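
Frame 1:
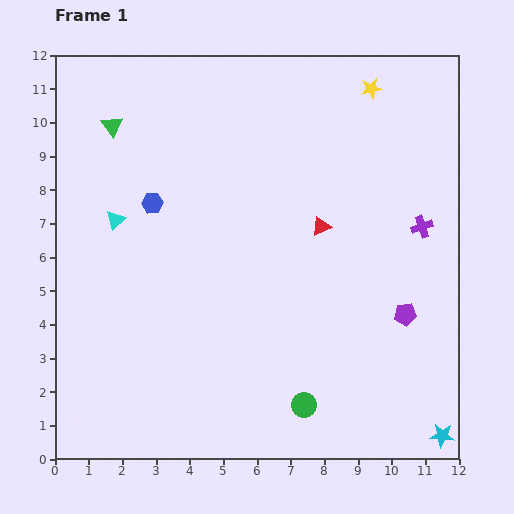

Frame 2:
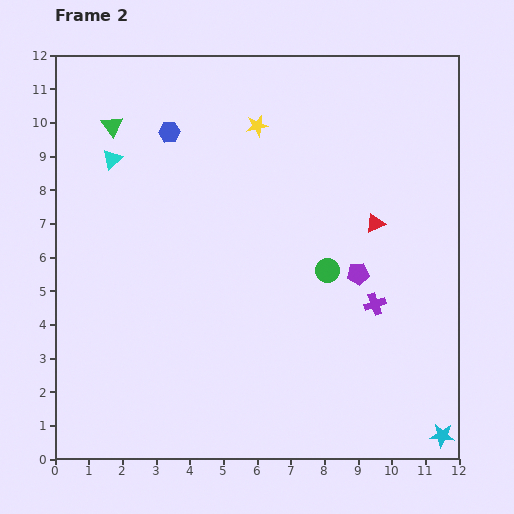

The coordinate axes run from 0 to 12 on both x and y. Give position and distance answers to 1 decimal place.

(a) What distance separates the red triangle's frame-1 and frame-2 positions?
1.6

The red triangle moved from (7.9, 6.9) to (9.5, 7.0), a distance of √(1.6² + 0.1²) ≈ 1.6.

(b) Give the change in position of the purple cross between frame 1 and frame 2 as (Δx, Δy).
(-1.4, -2.3)

The purple cross was at (10.9, 6.9) in frame 1 and (9.5, 4.6) in frame 2.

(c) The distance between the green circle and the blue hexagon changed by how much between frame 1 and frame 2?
-1.3

Distance in frame 1: 7.5. Distance in frame 2: 6.2.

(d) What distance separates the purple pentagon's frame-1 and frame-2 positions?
1.8

The purple pentagon moved from (10.4, 4.3) to (9.0, 5.5), a distance of √(1.4² + 1.2²) ≈ 1.8.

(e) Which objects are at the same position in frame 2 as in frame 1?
the green triangle, the cyan star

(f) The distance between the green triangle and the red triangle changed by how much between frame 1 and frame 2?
+1.4

Distance in frame 1: 6.9. Distance in frame 2: 8.3.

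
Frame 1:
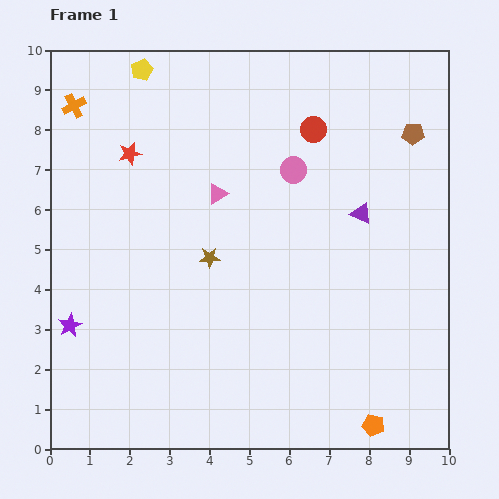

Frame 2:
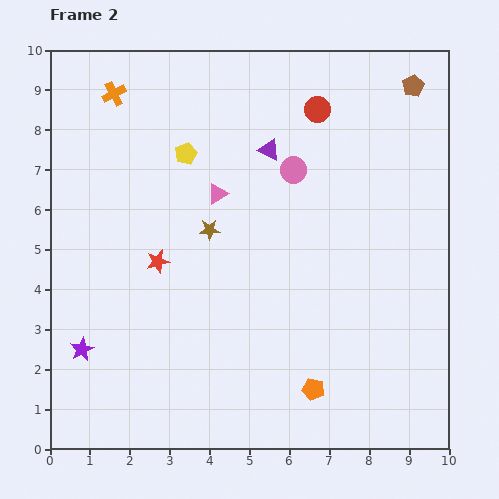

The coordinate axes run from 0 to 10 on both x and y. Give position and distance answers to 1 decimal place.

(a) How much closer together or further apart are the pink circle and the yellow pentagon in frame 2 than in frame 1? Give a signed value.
-1.8

Distance in frame 1: 4.5. Distance in frame 2: 2.7.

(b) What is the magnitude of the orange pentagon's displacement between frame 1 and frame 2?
1.7

The orange pentagon moved from (8.1, 0.6) to (6.6, 1.5), a distance of √(1.5² + 0.9²) ≈ 1.7.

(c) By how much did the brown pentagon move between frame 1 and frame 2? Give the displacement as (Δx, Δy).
(0.0, 1.2)

The brown pentagon was at (9.1, 7.9) in frame 1 and (9.1, 9.1) in frame 2.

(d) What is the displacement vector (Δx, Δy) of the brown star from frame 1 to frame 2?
(0.0, 0.7)

The brown star was at (4.0, 4.8) in frame 1 and (4.0, 5.5) in frame 2.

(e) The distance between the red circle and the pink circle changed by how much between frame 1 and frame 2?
+0.5

Distance in frame 1: 1.1. Distance in frame 2: 1.6.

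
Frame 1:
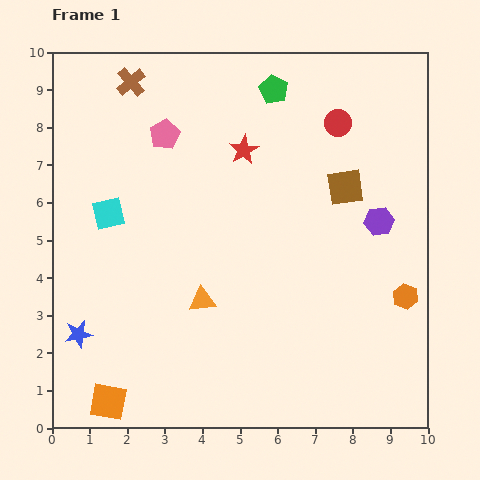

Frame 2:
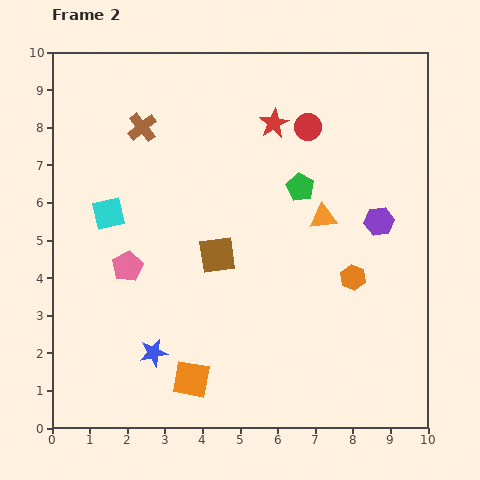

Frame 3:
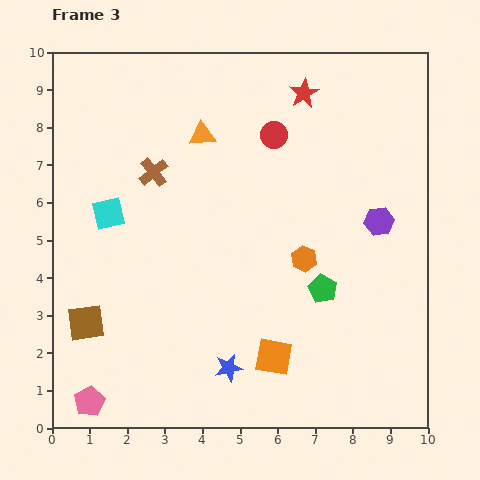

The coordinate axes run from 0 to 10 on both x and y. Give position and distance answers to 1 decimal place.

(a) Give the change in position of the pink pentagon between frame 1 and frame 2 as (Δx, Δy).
(-1.0, -3.5)

The pink pentagon was at (3.0, 7.8) in frame 1 and (2.0, 4.3) in frame 2.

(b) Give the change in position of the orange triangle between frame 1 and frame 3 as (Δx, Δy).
(0.0, 4.4)

The orange triangle was at (4.0, 3.4) in frame 1 and (4.0, 7.8) in frame 3.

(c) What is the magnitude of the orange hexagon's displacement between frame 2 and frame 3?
1.4

The orange hexagon moved from (8.0, 4.0) to (6.7, 4.5), a distance of √(1.3² + 0.5²) ≈ 1.4.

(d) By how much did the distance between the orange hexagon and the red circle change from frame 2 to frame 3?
-0.8

Distance in frame 2: 4.2. Distance in frame 3: 3.4.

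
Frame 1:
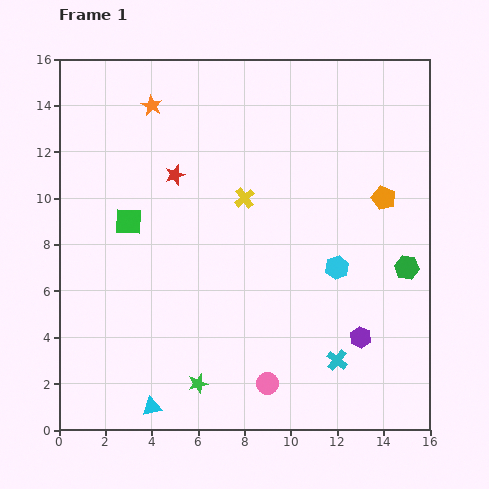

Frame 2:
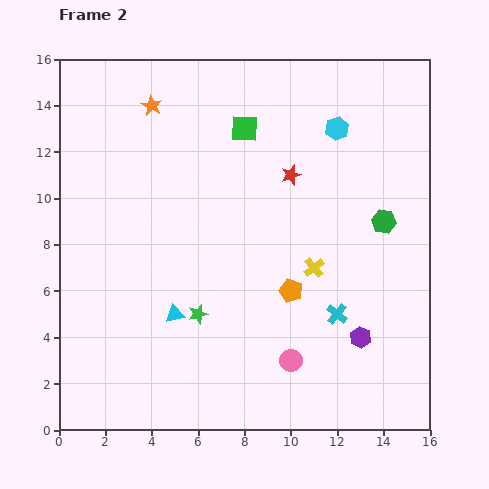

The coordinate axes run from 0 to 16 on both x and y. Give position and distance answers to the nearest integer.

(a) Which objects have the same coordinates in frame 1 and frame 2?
the purple hexagon, the orange star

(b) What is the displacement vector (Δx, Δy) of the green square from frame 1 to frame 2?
(5, 4)

The green square was at (3, 9) in frame 1 and (8, 13) in frame 2.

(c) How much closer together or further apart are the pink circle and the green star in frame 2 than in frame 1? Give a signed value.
+1

Distance in frame 1: 3. Distance in frame 2: 4.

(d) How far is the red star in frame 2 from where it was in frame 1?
5

The red star moved from (5, 11) to (10, 11), a distance of √(5² + 0²) ≈ 5.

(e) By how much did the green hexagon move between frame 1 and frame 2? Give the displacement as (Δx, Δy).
(-1, 2)

The green hexagon was at (15, 7) in frame 1 and (14, 9) in frame 2.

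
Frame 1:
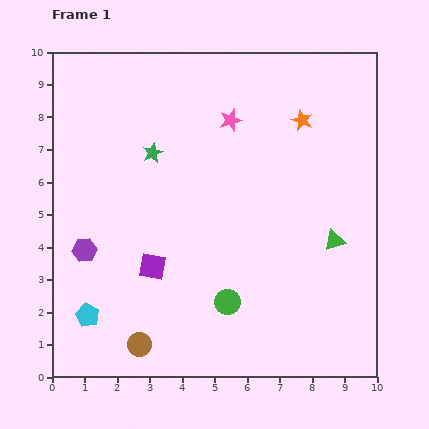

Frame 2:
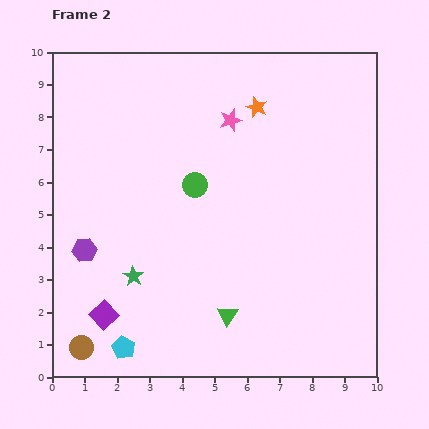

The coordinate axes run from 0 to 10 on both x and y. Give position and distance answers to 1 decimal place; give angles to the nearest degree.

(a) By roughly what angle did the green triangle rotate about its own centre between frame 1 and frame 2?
37° counter-clockwise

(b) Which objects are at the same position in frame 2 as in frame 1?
the purple hexagon, the pink star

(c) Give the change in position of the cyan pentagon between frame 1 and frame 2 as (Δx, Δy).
(1.1, -1.0)

The cyan pentagon was at (1.1, 1.9) in frame 1 and (2.2, 0.9) in frame 2.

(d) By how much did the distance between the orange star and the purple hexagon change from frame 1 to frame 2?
-0.9

Distance in frame 1: 7.8. Distance in frame 2: 6.9.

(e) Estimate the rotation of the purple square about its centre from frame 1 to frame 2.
37° clockwise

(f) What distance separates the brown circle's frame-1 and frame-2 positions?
1.8

The brown circle moved from (2.7, 1.0) to (0.9, 0.9), a distance of √(1.8² + 0.1²) ≈ 1.8.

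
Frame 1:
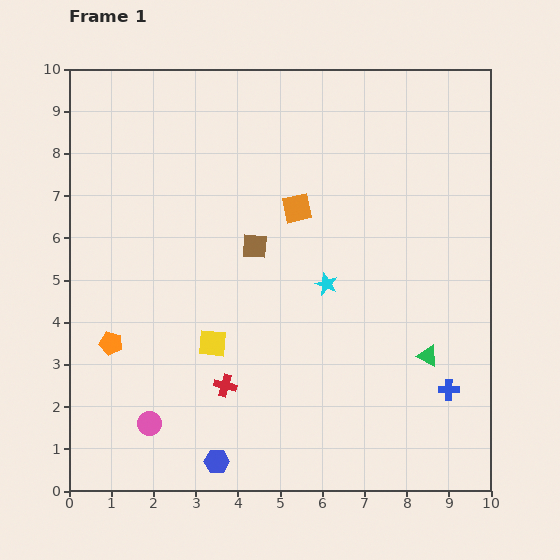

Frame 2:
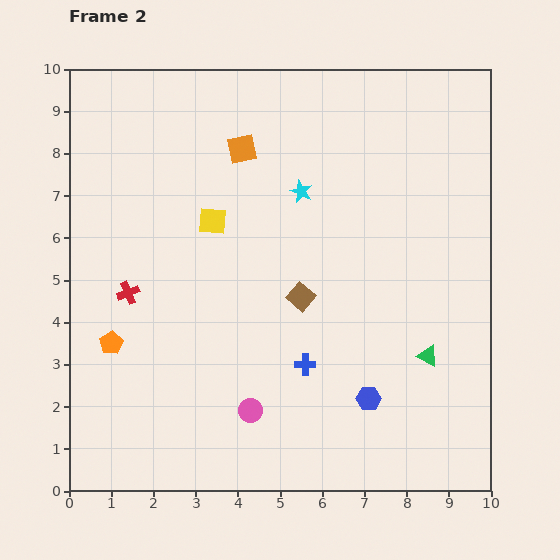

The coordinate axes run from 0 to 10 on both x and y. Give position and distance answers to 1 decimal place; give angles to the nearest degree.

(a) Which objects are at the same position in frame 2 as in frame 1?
the green triangle, the orange pentagon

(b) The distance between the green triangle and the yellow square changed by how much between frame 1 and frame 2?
+0.9

Distance in frame 1: 5.1. Distance in frame 2: 6.0.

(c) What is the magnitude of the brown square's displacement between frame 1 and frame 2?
1.6

The brown square moved from (4.4, 5.8) to (5.5, 4.6), a distance of √(1.1² + 1.2²) ≈ 1.6.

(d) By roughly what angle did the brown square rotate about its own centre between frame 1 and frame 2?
37° clockwise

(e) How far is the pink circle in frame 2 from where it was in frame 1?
2.4

The pink circle moved from (1.9, 1.6) to (4.3, 1.9), a distance of √(2.4² + 0.3²) ≈ 2.4.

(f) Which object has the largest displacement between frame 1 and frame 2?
the blue hexagon

(moved 3.9; next 3.5)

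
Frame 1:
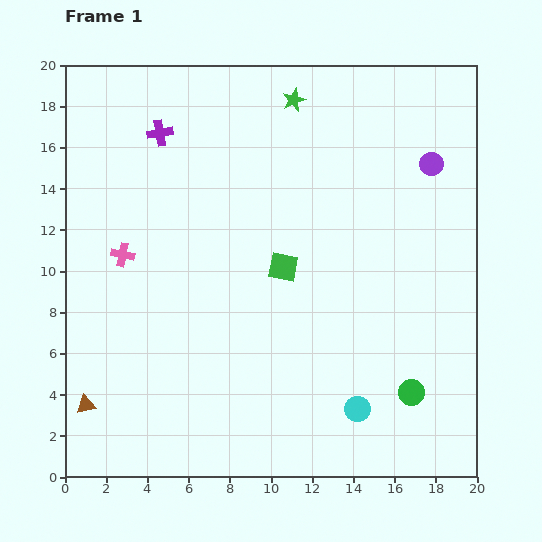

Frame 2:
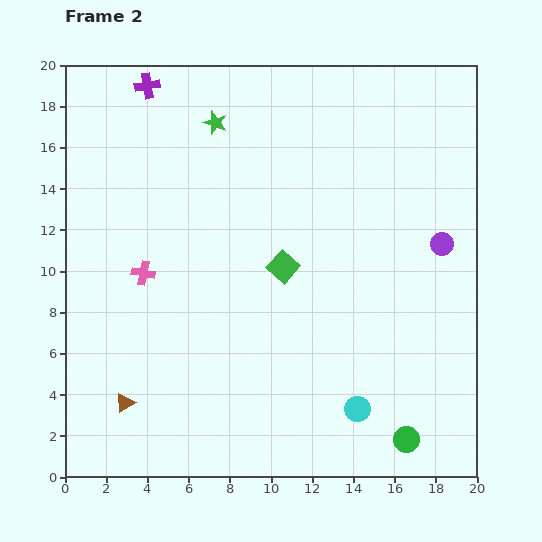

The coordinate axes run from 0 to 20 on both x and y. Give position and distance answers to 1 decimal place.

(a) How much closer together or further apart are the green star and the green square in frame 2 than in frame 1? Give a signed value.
-0.4

Distance in frame 1: 8.1. Distance in frame 2: 7.7.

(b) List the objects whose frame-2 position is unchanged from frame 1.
the cyan circle, the green square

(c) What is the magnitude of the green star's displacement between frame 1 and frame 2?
4.0

The green star moved from (11.1, 18.3) to (7.3, 17.2), a distance of √(3.8² + 1.1²) ≈ 4.0.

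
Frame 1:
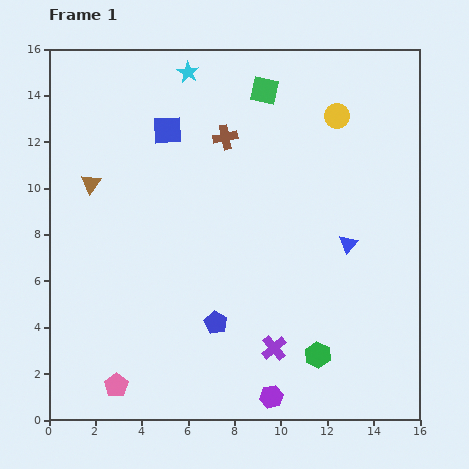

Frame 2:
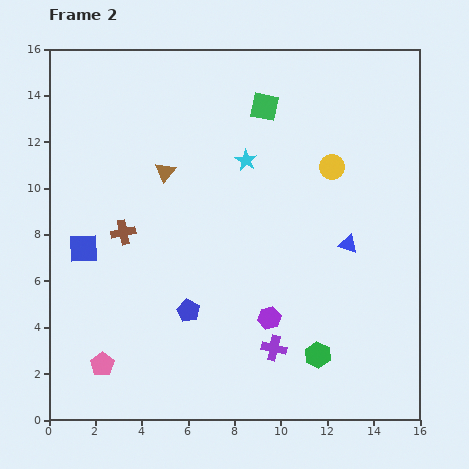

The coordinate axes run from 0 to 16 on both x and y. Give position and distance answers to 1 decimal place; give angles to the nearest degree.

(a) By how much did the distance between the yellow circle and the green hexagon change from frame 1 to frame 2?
-2.2

Distance in frame 1: 10.3. Distance in frame 2: 8.1.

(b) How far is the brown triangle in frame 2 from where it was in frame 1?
3.2

The brown triangle moved from (1.8, 10.2) to (5.0, 10.7), a distance of √(3.2² + 0.5²) ≈ 3.2.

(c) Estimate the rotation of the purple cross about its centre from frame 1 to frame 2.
37° counter-clockwise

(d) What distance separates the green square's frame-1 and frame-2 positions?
0.7

The green square moved from (9.3, 14.2) to (9.3, 13.5), a distance of √(0.0² + 0.7²) ≈ 0.7.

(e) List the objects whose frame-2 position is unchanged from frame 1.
the purple cross, the green hexagon, the blue triangle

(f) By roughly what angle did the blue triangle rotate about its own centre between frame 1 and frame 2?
53° counter-clockwise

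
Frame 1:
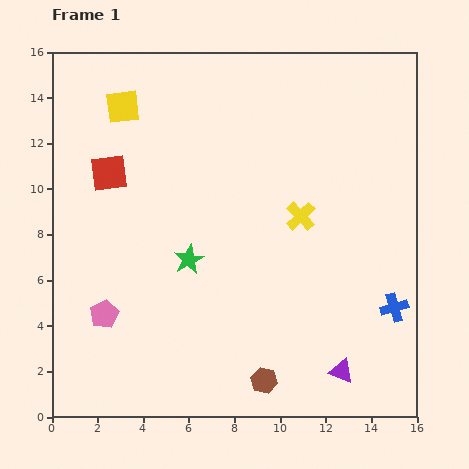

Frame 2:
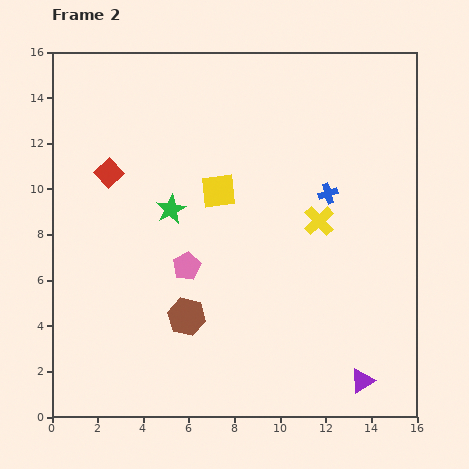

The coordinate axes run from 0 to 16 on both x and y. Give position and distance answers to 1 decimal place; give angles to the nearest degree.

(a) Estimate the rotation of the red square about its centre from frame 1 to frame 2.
37° counter-clockwise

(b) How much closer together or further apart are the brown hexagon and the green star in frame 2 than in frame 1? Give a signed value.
-1.4

Distance in frame 1: 6.2. Distance in frame 2: 4.8.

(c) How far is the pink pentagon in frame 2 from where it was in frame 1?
4.2

The pink pentagon moved from (2.3, 4.5) to (5.9, 6.6), a distance of √(3.6² + 2.1²) ≈ 4.2.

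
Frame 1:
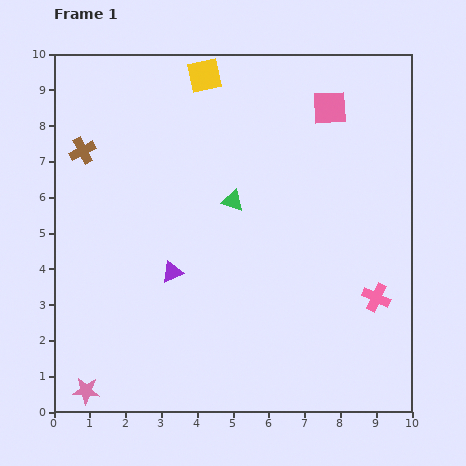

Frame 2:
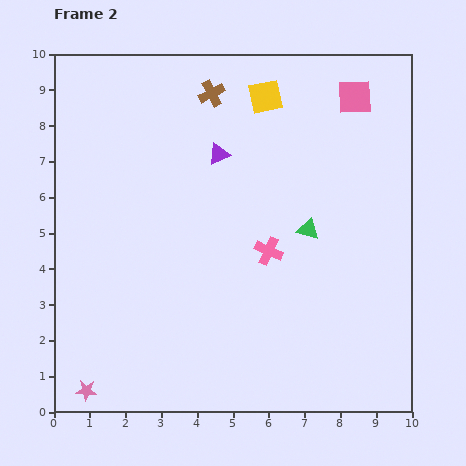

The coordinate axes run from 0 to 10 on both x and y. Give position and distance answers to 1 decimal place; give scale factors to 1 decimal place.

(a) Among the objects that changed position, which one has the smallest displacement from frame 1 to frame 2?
the pink square

(moved 0.8)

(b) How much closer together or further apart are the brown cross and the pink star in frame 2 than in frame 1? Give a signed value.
+2.3

Distance in frame 1: 6.7. Distance in frame 2: 9.0.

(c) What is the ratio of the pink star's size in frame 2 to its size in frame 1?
0.8×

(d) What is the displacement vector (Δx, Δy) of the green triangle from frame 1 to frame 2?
(2.1, -0.8)

The green triangle was at (5.0, 5.9) in frame 1 and (7.1, 5.1) in frame 2.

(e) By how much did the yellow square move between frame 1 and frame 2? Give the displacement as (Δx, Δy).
(1.7, -0.6)

The yellow square was at (4.2, 9.4) in frame 1 and (5.9, 8.8) in frame 2.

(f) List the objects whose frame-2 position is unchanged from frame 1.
the pink star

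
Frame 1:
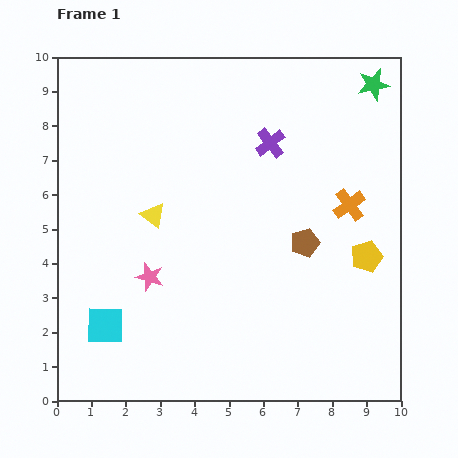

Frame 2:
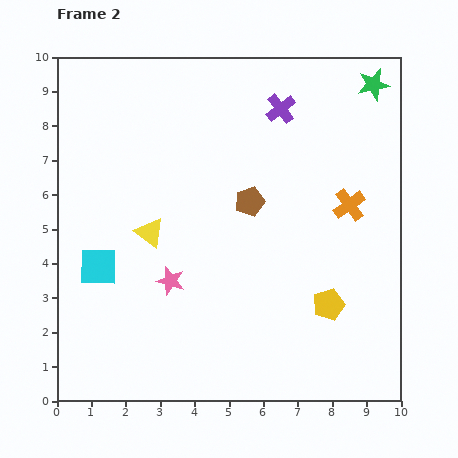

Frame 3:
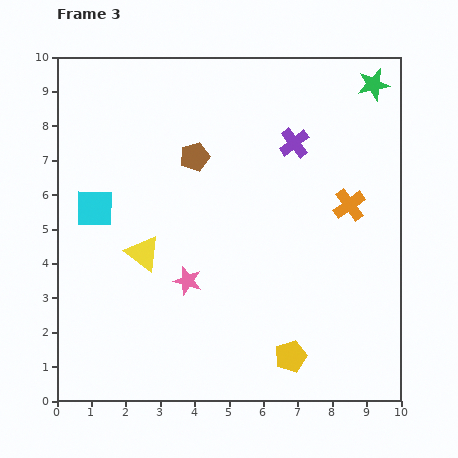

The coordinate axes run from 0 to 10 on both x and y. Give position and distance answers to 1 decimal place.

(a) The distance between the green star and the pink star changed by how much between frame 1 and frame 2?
-0.4

Distance in frame 1: 8.6. Distance in frame 2: 8.2.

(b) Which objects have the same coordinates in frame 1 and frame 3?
the orange cross, the green star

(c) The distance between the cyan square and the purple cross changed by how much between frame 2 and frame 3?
-0.9

Distance in frame 2: 7.0. Distance in frame 3: 6.1.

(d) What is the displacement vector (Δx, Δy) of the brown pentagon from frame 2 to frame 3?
(-1.6, 1.3)

The brown pentagon was at (5.6, 5.8) in frame 2 and (4.0, 7.1) in frame 3.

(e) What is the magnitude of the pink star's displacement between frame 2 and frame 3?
0.5

The pink star moved from (3.3, 3.5) to (3.8, 3.5), a distance of √(0.5² + 0.0²) ≈ 0.5.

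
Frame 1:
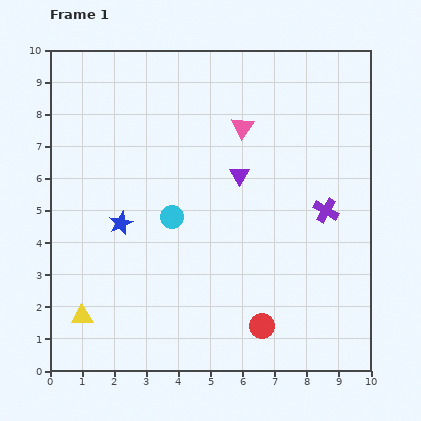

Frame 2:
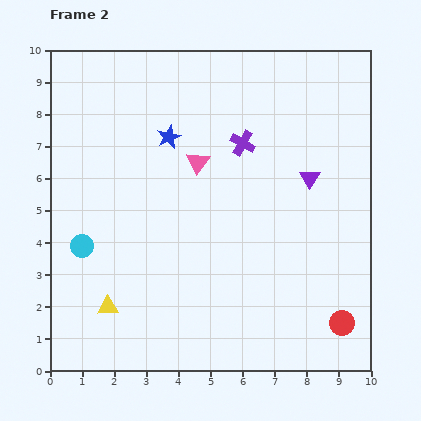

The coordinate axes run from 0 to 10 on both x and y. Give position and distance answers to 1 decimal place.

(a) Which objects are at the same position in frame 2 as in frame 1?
none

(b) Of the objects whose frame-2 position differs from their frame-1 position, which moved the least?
the yellow triangle

(moved 0.9)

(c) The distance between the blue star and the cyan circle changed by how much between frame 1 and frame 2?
+2.7

Distance in frame 1: 1.6. Distance in frame 2: 4.3.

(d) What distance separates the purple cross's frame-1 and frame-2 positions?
3.3

The purple cross moved from (8.6, 5.0) to (6.0, 7.1), a distance of √(2.6² + 2.1²) ≈ 3.3.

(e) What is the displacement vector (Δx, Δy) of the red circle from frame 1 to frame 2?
(2.5, 0.1)

The red circle was at (6.6, 1.4) in frame 1 and (9.1, 1.5) in frame 2.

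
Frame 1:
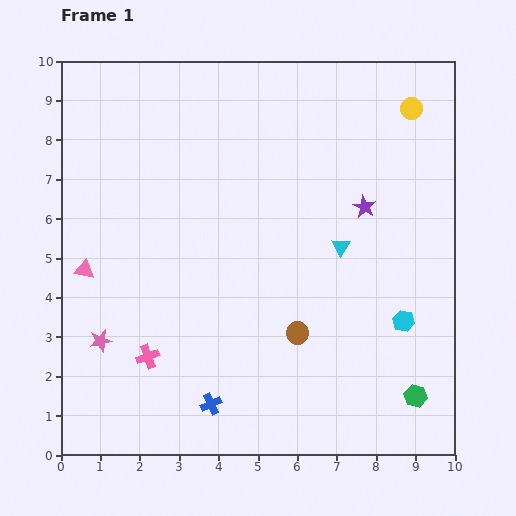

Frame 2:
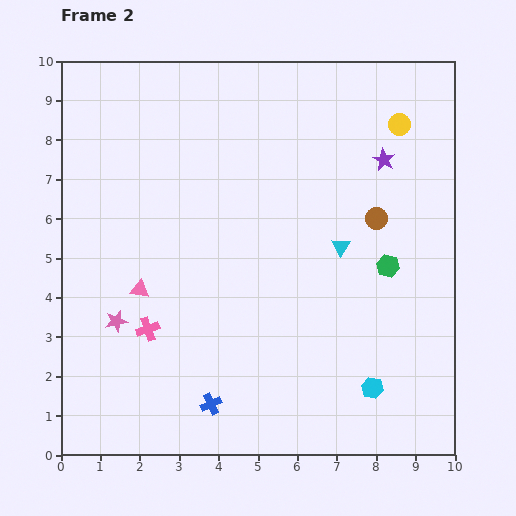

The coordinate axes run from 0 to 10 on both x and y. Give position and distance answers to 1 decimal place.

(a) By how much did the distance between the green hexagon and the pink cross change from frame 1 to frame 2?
-0.6

Distance in frame 1: 6.9. Distance in frame 2: 6.3.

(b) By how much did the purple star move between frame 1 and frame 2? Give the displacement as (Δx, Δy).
(0.5, 1.2)

The purple star was at (7.7, 6.3) in frame 1 and (8.2, 7.5) in frame 2.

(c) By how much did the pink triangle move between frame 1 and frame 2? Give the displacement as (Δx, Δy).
(1.4, -0.5)

The pink triangle was at (0.6, 4.7) in frame 1 and (2.0, 4.2) in frame 2.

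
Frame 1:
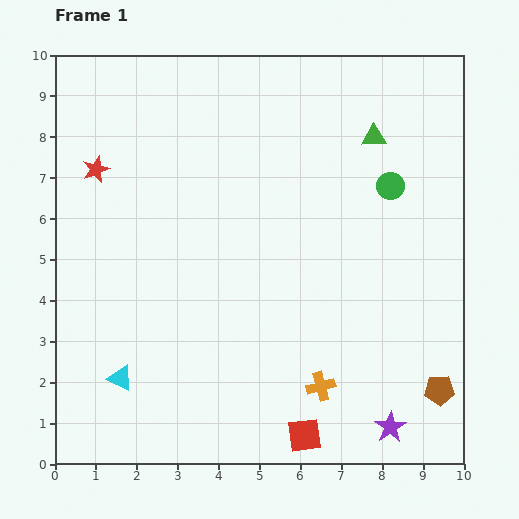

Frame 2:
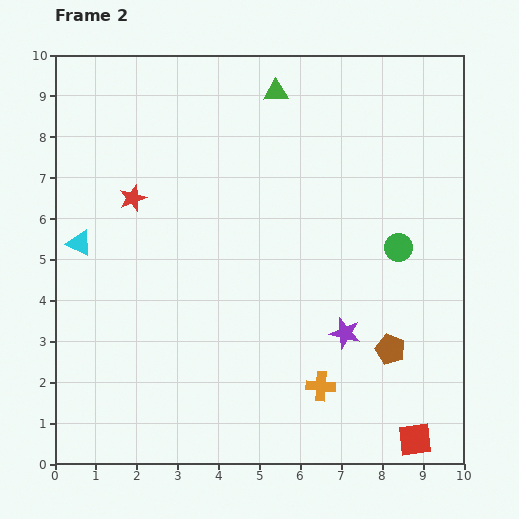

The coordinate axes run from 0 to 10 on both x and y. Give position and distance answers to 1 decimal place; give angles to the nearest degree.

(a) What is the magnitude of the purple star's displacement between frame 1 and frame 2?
2.5

The purple star moved from (8.2, 0.9) to (7.1, 3.2), a distance of √(1.1² + 2.3²) ≈ 2.5.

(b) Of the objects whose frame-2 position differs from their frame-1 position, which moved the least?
the red star

(moved 1.1)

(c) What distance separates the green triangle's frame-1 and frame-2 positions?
2.6

The green triangle moved from (7.8, 8.0) to (5.4, 9.1), a distance of √(2.4² + 1.1²) ≈ 2.6.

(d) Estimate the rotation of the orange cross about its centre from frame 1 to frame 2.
19° clockwise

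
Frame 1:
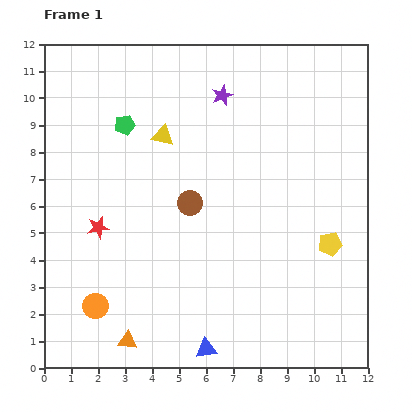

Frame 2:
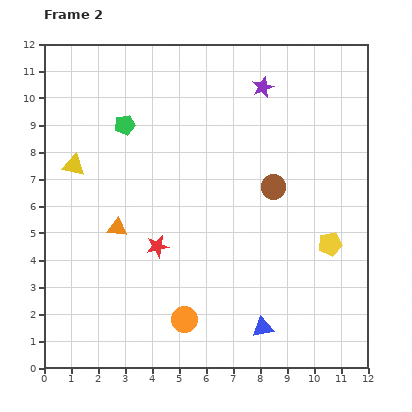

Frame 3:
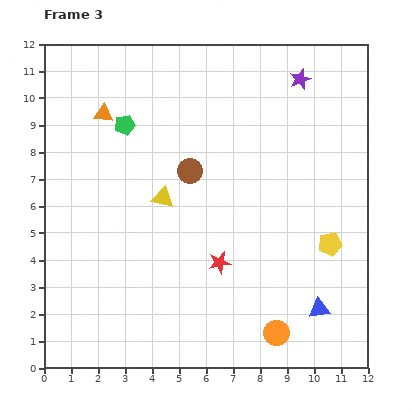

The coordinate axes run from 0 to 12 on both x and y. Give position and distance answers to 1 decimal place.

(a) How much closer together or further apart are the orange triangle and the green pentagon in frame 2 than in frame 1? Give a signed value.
-4.2

Distance in frame 1: 8.0. Distance in frame 2: 3.8.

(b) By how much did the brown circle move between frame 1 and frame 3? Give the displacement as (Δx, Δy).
(0.0, 1.2)

The brown circle was at (5.4, 6.1) in frame 1 and (5.4, 7.3) in frame 3.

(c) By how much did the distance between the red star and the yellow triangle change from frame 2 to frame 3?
-1.1

Distance in frame 2: 4.3. Distance in frame 3: 3.2.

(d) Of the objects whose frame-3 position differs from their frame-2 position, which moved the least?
the purple star

(moved 1.4)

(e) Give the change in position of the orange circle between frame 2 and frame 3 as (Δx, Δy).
(3.4, -0.5)

The orange circle was at (5.2, 1.8) in frame 2 and (8.6, 1.3) in frame 3.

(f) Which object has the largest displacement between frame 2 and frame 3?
the orange triangle

(moved 4.2; next 3.5)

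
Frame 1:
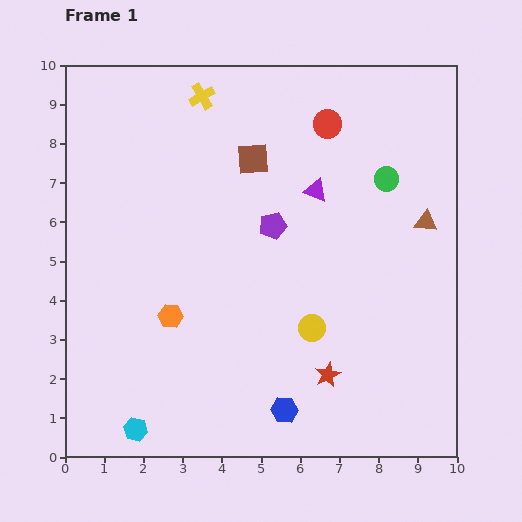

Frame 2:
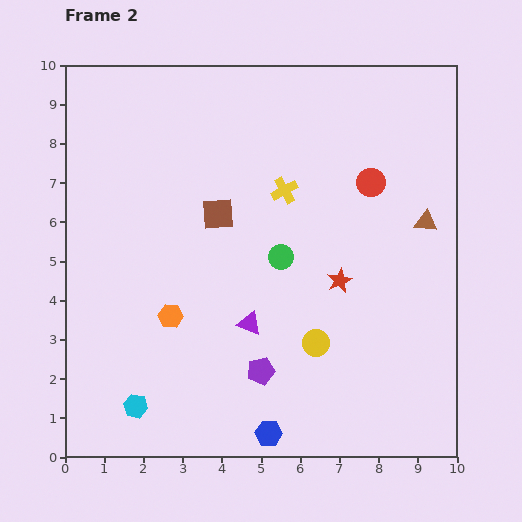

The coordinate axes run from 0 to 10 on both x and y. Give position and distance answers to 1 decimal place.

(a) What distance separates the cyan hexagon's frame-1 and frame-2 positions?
0.6

The cyan hexagon moved from (1.8, 0.7) to (1.8, 1.3), a distance of √(0.0² + 0.6²) ≈ 0.6.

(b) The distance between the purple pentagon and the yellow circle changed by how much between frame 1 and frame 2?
-1.2

Distance in frame 1: 2.8. Distance in frame 2: 1.6.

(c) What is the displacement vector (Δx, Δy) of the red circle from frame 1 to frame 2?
(1.1, -1.5)

The red circle was at (6.7, 8.5) in frame 1 and (7.8, 7.0) in frame 2.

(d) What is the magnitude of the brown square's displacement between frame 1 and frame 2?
1.7

The brown square moved from (4.8, 7.6) to (3.9, 6.2), a distance of √(0.9² + 1.4²) ≈ 1.7.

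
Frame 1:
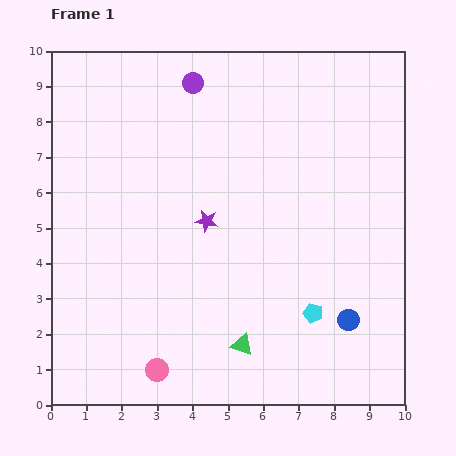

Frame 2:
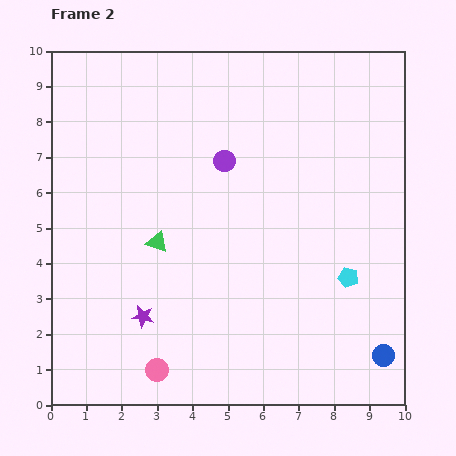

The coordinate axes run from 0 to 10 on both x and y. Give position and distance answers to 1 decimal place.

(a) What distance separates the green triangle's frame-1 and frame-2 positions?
3.8

The green triangle moved from (5.4, 1.7) to (3.0, 4.6), a distance of √(2.4² + 2.9²) ≈ 3.8.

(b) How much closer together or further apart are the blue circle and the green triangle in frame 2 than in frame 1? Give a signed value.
+4.1

Distance in frame 1: 3.1. Distance in frame 2: 7.2.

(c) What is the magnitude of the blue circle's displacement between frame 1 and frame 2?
1.4

The blue circle moved from (8.4, 2.4) to (9.4, 1.4), a distance of √(1.0² + 1.0²) ≈ 1.4.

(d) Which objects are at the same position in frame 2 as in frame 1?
the pink circle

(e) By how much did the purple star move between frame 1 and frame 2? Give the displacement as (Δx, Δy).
(-1.8, -2.7)

The purple star was at (4.4, 5.2) in frame 1 and (2.6, 2.5) in frame 2.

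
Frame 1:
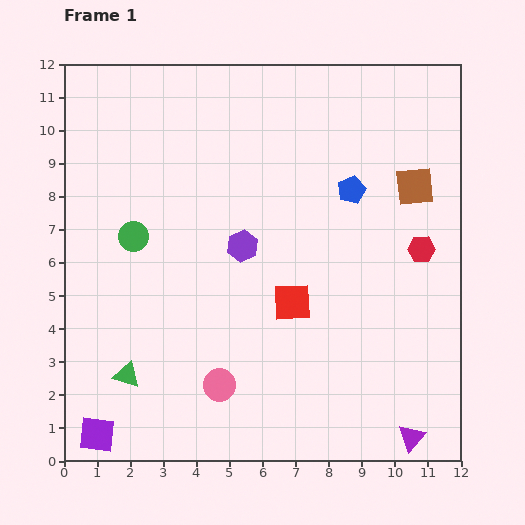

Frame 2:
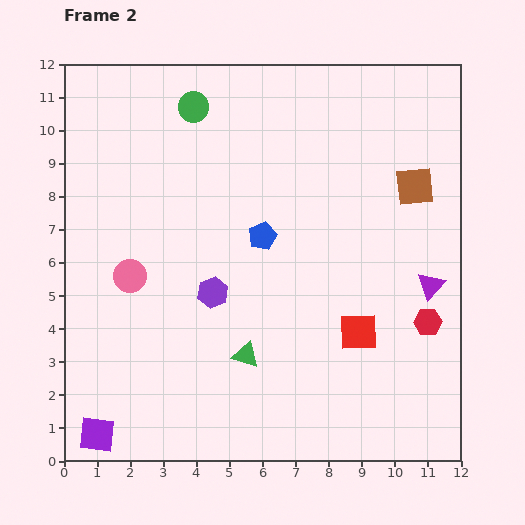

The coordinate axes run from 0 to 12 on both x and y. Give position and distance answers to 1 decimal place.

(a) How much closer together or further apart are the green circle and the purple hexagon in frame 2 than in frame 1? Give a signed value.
+2.3

Distance in frame 1: 3.3. Distance in frame 2: 5.6.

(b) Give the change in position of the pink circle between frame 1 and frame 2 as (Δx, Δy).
(-2.7, 3.3)

The pink circle was at (4.7, 2.3) in frame 1 and (2.0, 5.6) in frame 2.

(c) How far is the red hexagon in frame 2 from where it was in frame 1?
2.2

The red hexagon moved from (10.8, 6.4) to (11.0, 4.2), a distance of √(0.2² + 2.2²) ≈ 2.2.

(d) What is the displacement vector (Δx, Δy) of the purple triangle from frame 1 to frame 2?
(0.6, 4.6)

The purple triangle was at (10.5, 0.7) in frame 1 and (11.1, 5.3) in frame 2.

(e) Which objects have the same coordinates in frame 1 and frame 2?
the brown square, the purple square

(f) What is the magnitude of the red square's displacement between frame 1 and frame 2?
2.2

The red square moved from (6.9, 4.8) to (8.9, 3.9), a distance of √(2.0² + 0.9²) ≈ 2.2.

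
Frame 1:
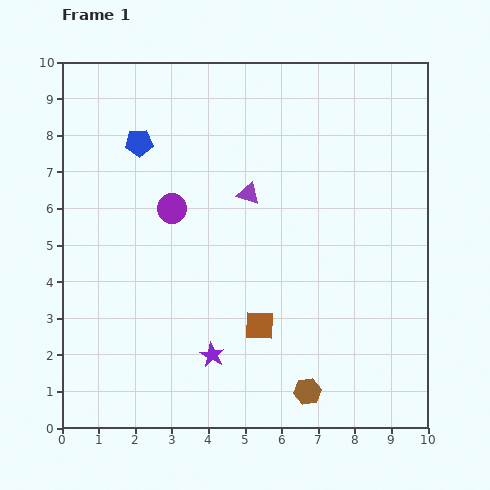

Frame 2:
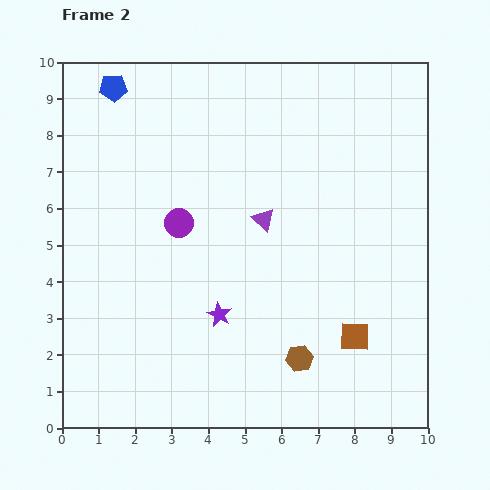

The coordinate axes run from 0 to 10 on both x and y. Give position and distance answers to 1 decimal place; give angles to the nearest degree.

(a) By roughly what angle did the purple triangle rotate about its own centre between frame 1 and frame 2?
24° clockwise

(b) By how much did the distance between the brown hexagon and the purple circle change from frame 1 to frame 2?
-1.2

Distance in frame 1: 6.2. Distance in frame 2: 5.0.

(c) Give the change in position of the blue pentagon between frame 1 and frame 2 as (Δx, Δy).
(-0.7, 1.5)

The blue pentagon was at (2.1, 7.8) in frame 1 and (1.4, 9.3) in frame 2.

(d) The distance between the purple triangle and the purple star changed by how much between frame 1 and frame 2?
-1.6

Distance in frame 1: 4.5. Distance in frame 2: 2.9.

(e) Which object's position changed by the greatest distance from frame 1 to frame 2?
the brown square

(moved 2.6; next 1.7)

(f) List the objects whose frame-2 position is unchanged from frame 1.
none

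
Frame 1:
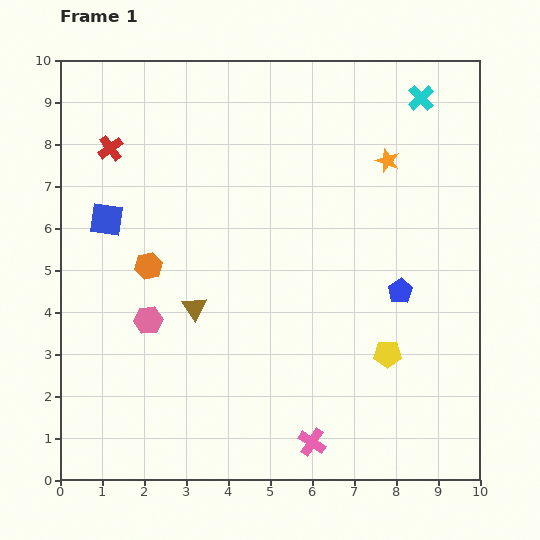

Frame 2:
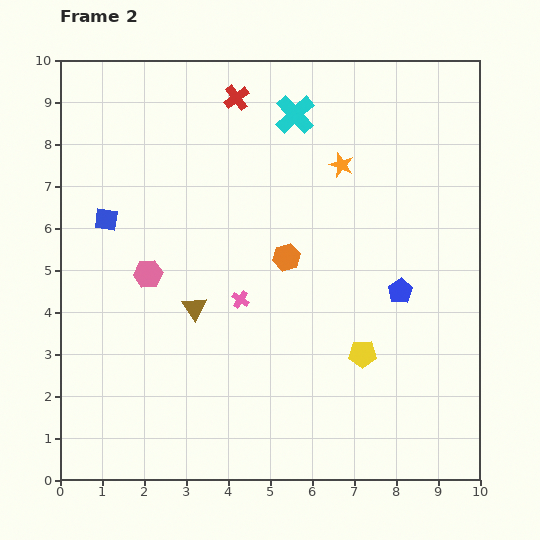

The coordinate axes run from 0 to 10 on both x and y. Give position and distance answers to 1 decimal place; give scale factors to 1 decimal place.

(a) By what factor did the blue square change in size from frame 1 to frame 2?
0.7×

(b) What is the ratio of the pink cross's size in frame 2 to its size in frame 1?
0.6×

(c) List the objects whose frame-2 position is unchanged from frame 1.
the blue pentagon, the brown triangle, the blue square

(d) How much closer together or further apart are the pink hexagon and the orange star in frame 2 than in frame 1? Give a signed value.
-1.6

Distance in frame 1: 6.9. Distance in frame 2: 5.3.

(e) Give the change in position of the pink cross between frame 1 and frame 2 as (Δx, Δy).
(-1.7, 3.4)

The pink cross was at (6.0, 0.9) in frame 1 and (4.3, 4.3) in frame 2.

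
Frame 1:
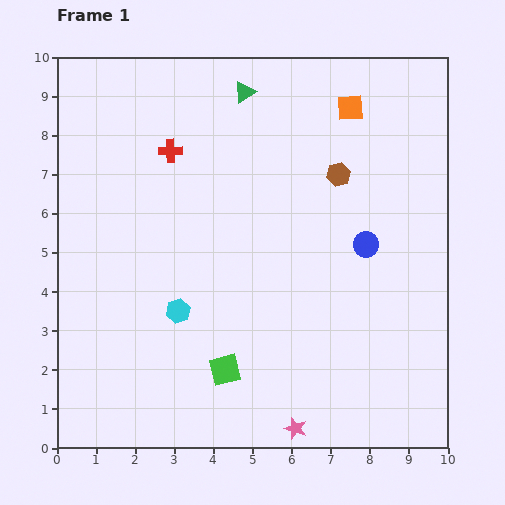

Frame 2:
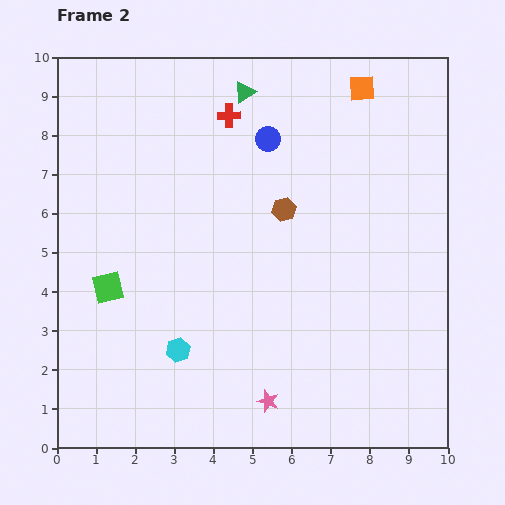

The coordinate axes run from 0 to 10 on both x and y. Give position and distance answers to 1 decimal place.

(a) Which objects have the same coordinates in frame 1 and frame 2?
the green triangle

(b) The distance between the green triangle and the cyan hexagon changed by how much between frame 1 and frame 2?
+0.9

Distance in frame 1: 5.9. Distance in frame 2: 6.8.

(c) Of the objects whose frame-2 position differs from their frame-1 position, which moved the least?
the orange square

(moved 0.6)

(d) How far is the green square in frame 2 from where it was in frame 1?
3.7

The green square moved from (4.3, 2.0) to (1.3, 4.1), a distance of √(3.0² + 2.1²) ≈ 3.7.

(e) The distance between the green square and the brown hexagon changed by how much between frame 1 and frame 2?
-0.9

Distance in frame 1: 5.8. Distance in frame 2: 4.9.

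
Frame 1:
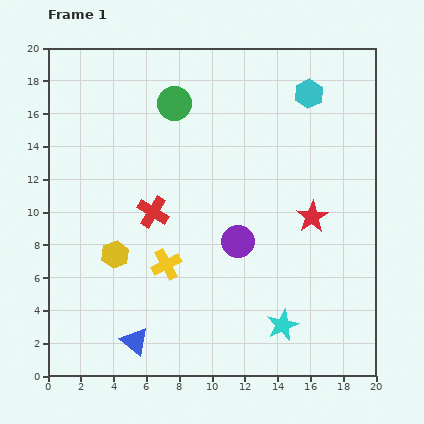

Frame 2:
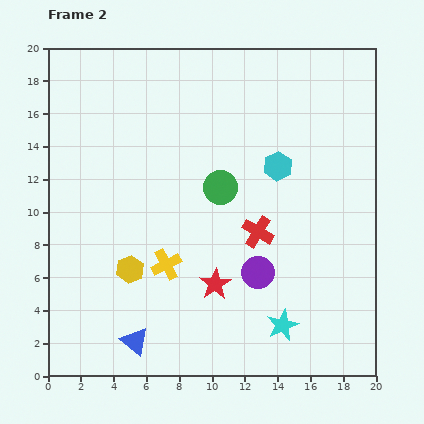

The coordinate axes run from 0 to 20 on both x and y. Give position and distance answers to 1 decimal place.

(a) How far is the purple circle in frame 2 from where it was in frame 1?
2.2

The purple circle moved from (11.6, 8.2) to (12.8, 6.3), a distance of √(1.2² + 1.9²) ≈ 2.2.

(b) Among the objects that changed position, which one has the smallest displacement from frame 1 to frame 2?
the yellow hexagon

(moved 1.3)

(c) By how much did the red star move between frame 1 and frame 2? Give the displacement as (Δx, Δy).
(-5.9, -4.1)

The red star was at (16.1, 9.7) in frame 1 and (10.2, 5.6) in frame 2.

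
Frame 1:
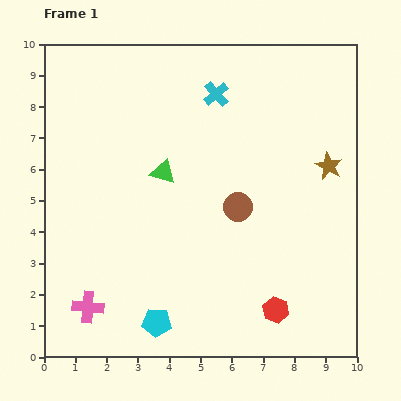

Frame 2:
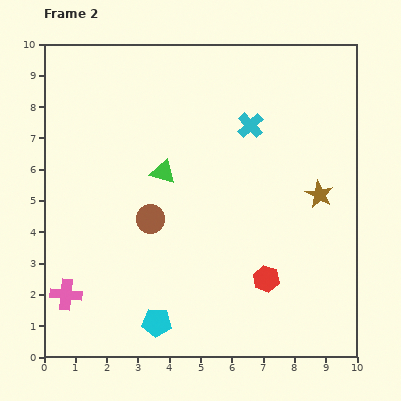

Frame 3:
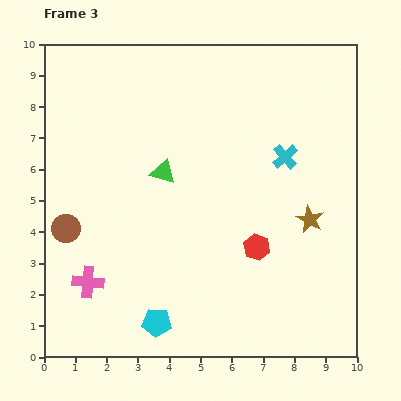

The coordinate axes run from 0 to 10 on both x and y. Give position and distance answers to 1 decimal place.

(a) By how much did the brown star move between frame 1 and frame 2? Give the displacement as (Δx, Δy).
(-0.3, -0.9)

The brown star was at (9.1, 6.1) in frame 1 and (8.8, 5.2) in frame 2.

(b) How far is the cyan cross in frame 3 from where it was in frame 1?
3.0

The cyan cross moved from (5.5, 8.4) to (7.7, 6.4), a distance of √(2.2² + 2.0²) ≈ 3.0.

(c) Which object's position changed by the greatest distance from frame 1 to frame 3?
the brown circle

(moved 5.5; next 3.0)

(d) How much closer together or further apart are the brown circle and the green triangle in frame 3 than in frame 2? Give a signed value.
+2.0

Distance in frame 2: 1.6. Distance in frame 3: 3.6.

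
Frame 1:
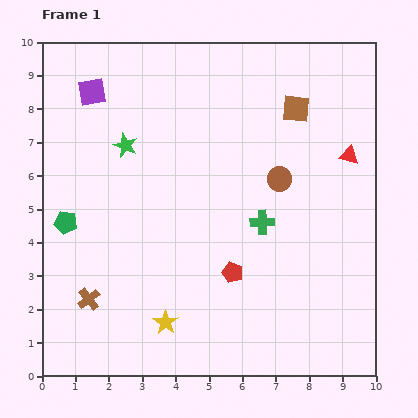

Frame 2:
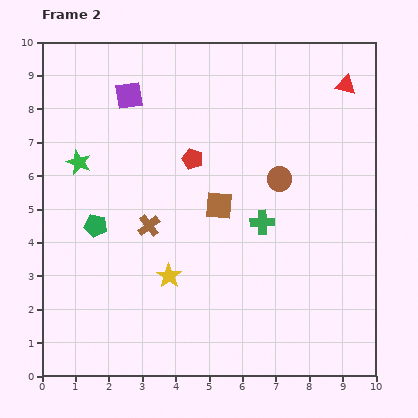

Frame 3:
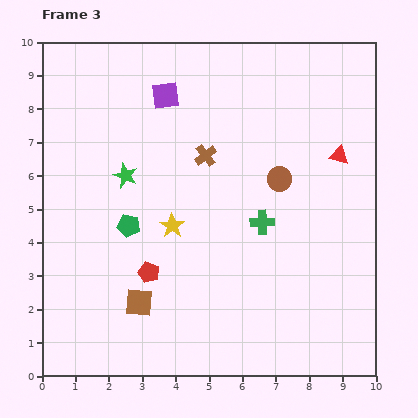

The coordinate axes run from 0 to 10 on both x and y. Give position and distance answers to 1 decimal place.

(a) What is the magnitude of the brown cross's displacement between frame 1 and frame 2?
2.8

The brown cross moved from (1.4, 2.3) to (3.2, 4.5), a distance of √(1.8² + 2.2²) ≈ 2.8.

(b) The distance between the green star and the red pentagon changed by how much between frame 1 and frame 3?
-2.0

Distance in frame 1: 5.0. Distance in frame 3: 3.0.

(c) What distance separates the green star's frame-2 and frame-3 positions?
1.5

The green star moved from (1.1, 6.4) to (2.5, 6.0), a distance of √(1.4² + 0.4²) ≈ 1.5.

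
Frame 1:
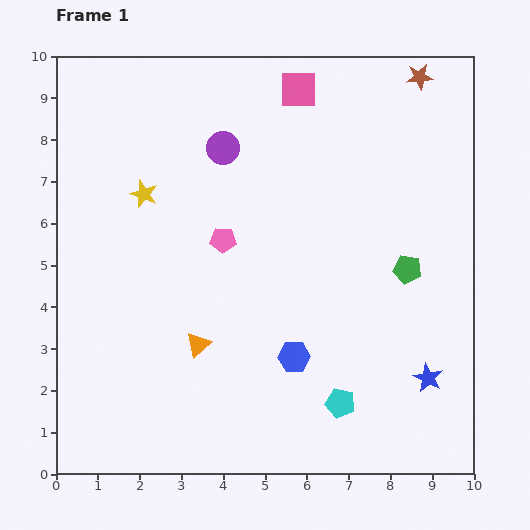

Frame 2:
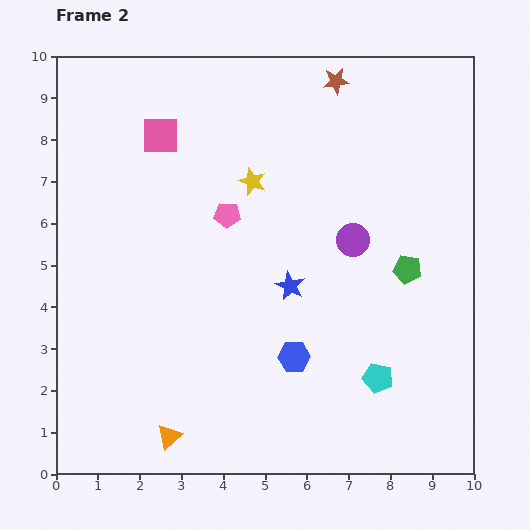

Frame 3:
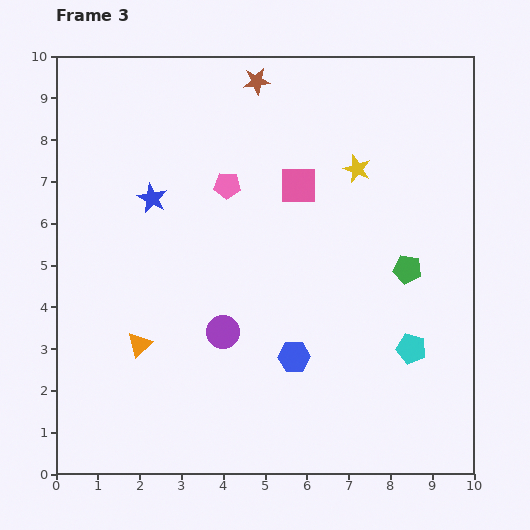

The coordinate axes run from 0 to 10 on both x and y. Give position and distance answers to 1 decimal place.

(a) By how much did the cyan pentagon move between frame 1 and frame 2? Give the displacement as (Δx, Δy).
(0.9, 0.6)

The cyan pentagon was at (6.8, 1.7) in frame 1 and (7.7, 2.3) in frame 2.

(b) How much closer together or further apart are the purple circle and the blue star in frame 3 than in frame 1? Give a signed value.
-3.8

Distance in frame 1: 7.4. Distance in frame 3: 3.6.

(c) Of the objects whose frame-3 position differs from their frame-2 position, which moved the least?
the pink pentagon

(moved 0.7)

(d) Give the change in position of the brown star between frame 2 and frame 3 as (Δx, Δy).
(-1.9, 0.0)

The brown star was at (6.7, 9.4) in frame 2 and (4.8, 9.4) in frame 3.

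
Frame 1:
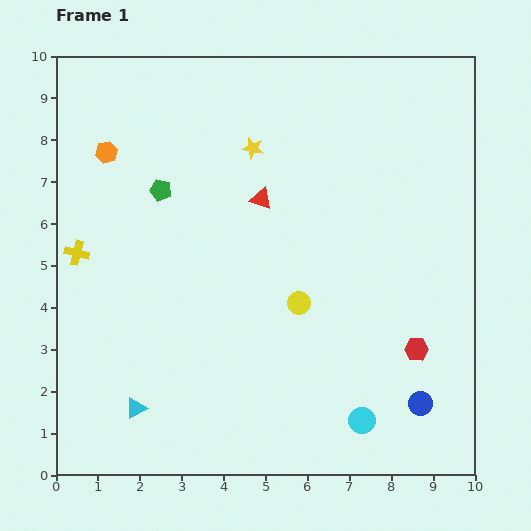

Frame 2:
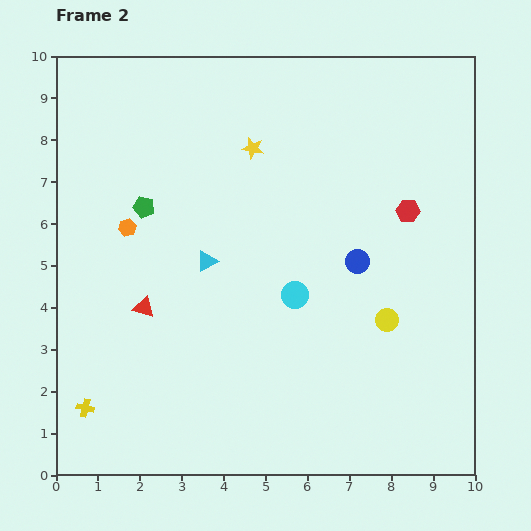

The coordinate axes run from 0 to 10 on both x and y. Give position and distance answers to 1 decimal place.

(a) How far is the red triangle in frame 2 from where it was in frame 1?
3.8

The red triangle moved from (4.9, 6.6) to (2.1, 4.0), a distance of √(2.8² + 2.6²) ≈ 3.8.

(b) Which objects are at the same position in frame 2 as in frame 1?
the yellow star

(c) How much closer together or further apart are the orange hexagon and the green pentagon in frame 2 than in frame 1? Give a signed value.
-1.0

Distance in frame 1: 1.6. Distance in frame 2: 0.6.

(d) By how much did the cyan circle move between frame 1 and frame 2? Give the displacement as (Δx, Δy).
(-1.6, 3.0)

The cyan circle was at (7.3, 1.3) in frame 1 and (5.7, 4.3) in frame 2.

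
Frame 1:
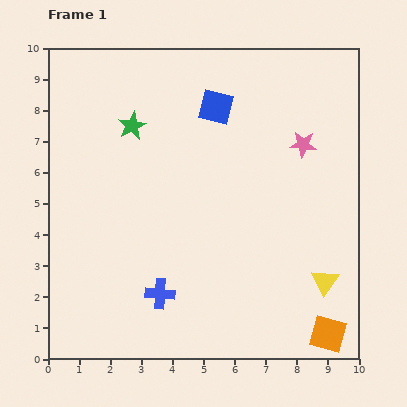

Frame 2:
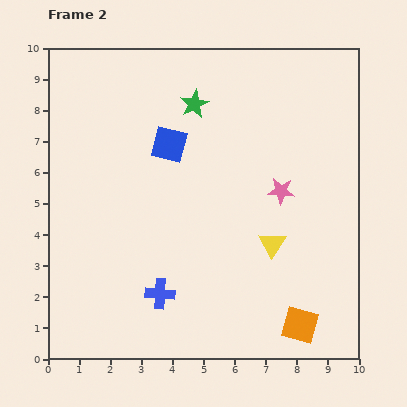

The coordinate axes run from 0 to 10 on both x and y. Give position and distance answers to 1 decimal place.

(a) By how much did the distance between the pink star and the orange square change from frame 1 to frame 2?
-1.9

Distance in frame 1: 6.2. Distance in frame 2: 4.3.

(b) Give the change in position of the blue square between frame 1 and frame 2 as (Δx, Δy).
(-1.5, -1.2)

The blue square was at (5.4, 8.1) in frame 1 and (3.9, 6.9) in frame 2.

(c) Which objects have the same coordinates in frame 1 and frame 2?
the blue cross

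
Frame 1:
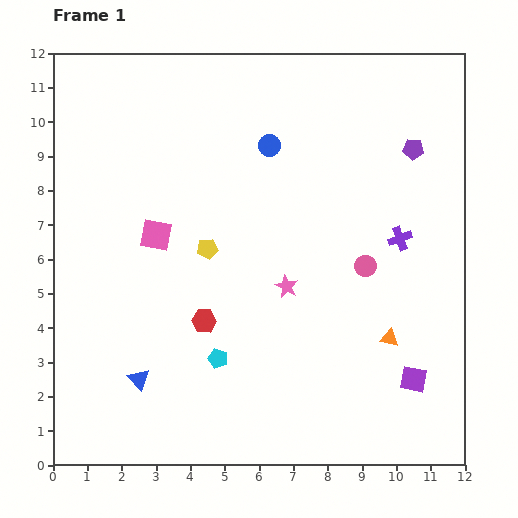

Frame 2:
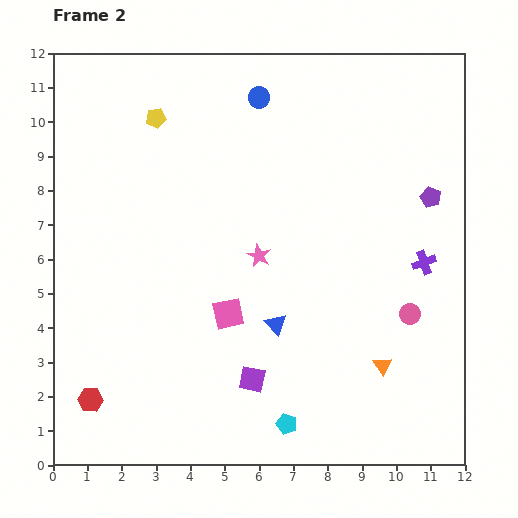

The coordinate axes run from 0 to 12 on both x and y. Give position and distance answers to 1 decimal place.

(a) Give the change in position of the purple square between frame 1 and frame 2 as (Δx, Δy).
(-4.7, 0.0)

The purple square was at (10.5, 2.5) in frame 1 and (5.8, 2.5) in frame 2.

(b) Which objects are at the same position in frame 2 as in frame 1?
none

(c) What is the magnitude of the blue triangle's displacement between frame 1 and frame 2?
4.3

The blue triangle moved from (2.5, 2.5) to (6.5, 4.1), a distance of √(4.0² + 1.6²) ≈ 4.3.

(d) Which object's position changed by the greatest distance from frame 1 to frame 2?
the purple square

(moved 4.7; next 4.3)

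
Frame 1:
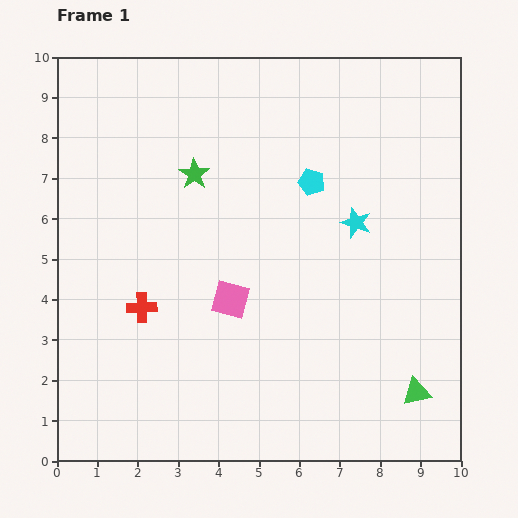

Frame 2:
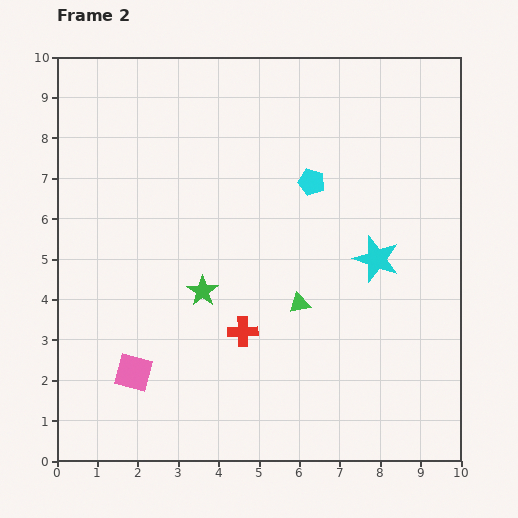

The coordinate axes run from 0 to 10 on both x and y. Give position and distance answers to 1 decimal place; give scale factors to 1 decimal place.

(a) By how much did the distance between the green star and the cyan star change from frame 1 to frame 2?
+0.2

Distance in frame 1: 4.2. Distance in frame 2: 4.4.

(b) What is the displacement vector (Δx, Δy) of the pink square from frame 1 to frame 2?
(-2.4, -1.8)

The pink square was at (4.3, 4.0) in frame 1 and (1.9, 2.2) in frame 2.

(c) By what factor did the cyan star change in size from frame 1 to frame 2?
1.5×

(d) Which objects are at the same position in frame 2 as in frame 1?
the cyan pentagon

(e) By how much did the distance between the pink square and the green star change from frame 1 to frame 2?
-0.6

Distance in frame 1: 3.2. Distance in frame 2: 2.6.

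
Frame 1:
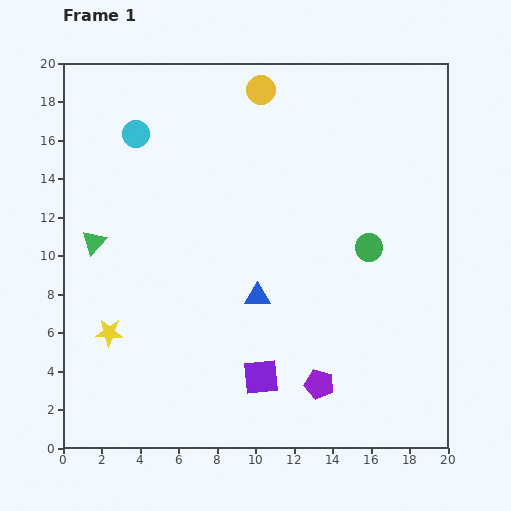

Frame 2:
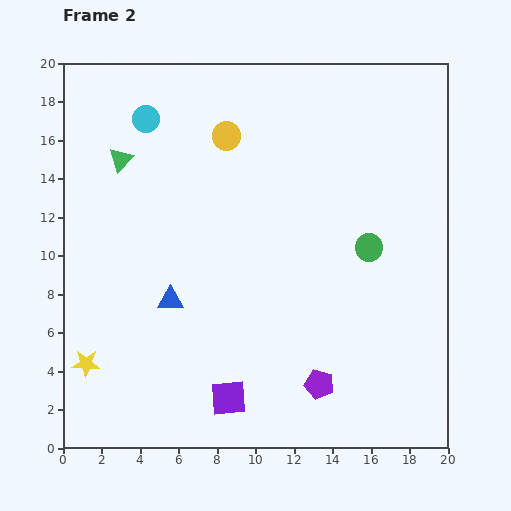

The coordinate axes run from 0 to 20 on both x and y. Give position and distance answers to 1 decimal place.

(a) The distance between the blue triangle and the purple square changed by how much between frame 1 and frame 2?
+1.7

Distance in frame 1: 4.2. Distance in frame 2: 5.9.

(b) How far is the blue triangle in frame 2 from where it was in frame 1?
4.5

The blue triangle moved from (10.1, 7.9) to (5.6, 7.7), a distance of √(4.5² + 0.2²) ≈ 4.5.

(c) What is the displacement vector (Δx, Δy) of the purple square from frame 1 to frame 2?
(-1.7, -1.1)

The purple square was at (10.3, 3.7) in frame 1 and (8.6, 2.6) in frame 2.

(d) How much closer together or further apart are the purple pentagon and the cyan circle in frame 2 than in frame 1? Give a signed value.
+0.4

Distance in frame 1: 16.1. Distance in frame 2: 16.5.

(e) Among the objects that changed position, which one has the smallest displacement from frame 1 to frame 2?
the cyan circle

(moved 0.9)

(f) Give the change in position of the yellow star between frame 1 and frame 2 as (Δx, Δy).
(-1.2, -1.6)

The yellow star was at (2.4, 6.0) in frame 1 and (1.2, 4.4) in frame 2.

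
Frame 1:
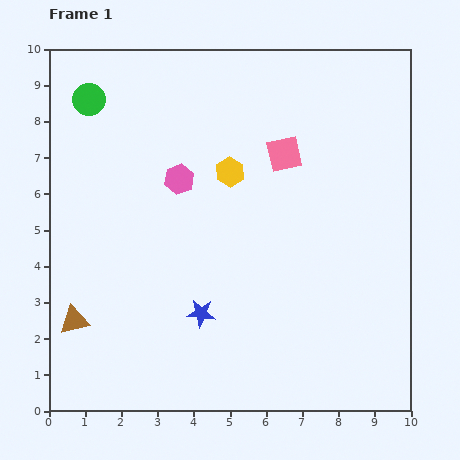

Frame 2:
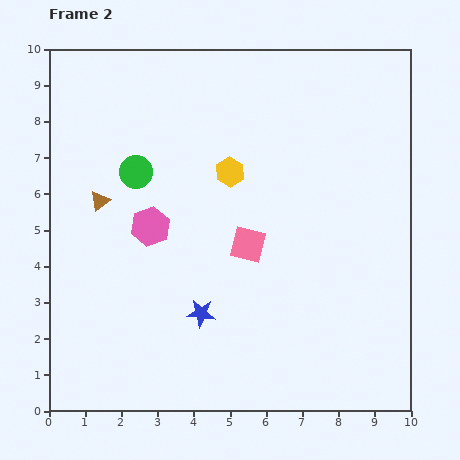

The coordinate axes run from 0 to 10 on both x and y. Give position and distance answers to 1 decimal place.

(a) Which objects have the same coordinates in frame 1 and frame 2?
the yellow hexagon, the blue star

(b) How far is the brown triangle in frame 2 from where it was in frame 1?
3.4

The brown triangle moved from (0.7, 2.5) to (1.4, 5.8), a distance of √(0.7² + 3.3²) ≈ 3.4.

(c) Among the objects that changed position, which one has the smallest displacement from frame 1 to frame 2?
the pink hexagon

(moved 1.5)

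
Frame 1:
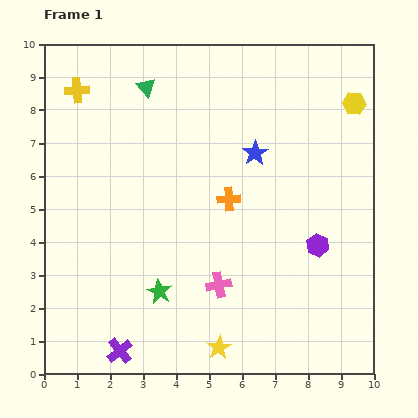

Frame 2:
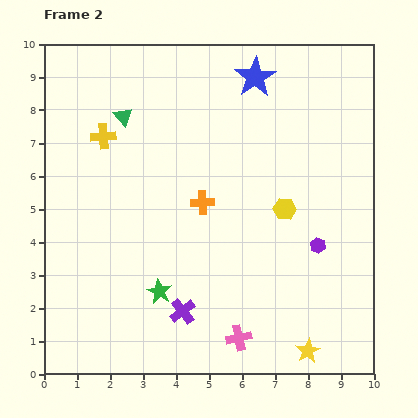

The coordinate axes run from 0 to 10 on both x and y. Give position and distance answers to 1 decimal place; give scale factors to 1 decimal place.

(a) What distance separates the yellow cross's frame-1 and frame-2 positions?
1.6

The yellow cross moved from (1.0, 8.6) to (1.8, 7.2), a distance of √(0.8² + 1.4²) ≈ 1.6.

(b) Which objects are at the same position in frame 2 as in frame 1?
the purple hexagon, the green star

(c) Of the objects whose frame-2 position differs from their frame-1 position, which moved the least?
the orange cross

(moved 0.8)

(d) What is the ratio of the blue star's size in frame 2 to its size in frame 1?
1.6×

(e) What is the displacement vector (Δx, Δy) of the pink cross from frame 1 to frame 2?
(0.6, -1.6)

The pink cross was at (5.3, 2.7) in frame 1 and (5.9, 1.1) in frame 2.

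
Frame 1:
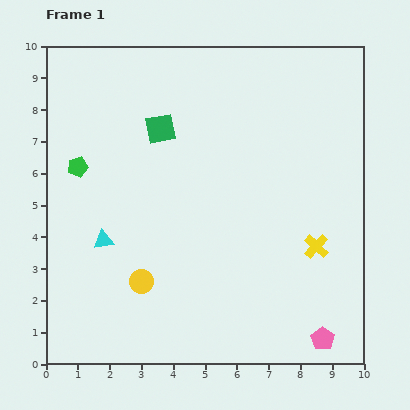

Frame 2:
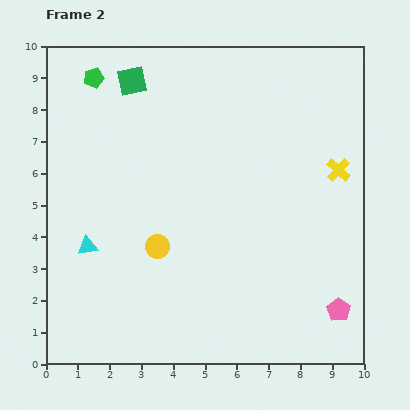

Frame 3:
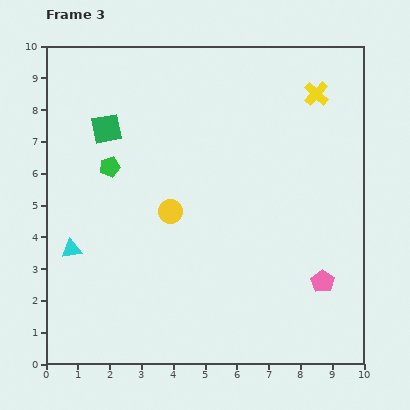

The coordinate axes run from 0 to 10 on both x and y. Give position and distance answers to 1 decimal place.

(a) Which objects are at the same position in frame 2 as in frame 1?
none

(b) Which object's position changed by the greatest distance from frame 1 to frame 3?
the yellow cross

(moved 4.8; next 2.4)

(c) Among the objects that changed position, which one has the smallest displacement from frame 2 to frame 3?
the cyan triangle

(moved 0.5)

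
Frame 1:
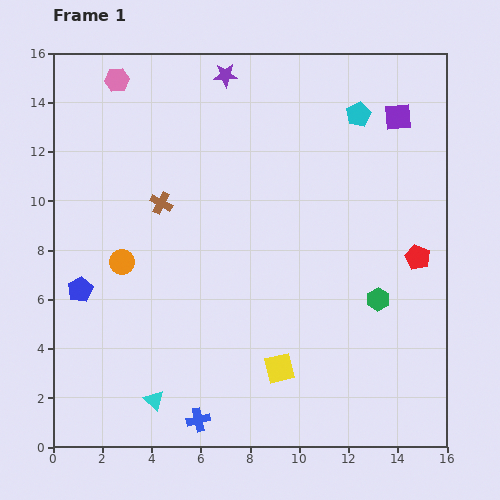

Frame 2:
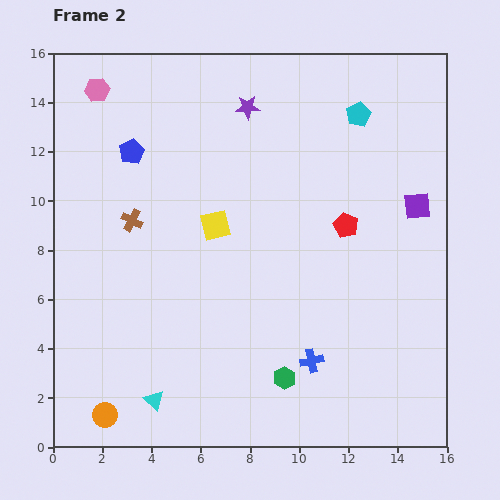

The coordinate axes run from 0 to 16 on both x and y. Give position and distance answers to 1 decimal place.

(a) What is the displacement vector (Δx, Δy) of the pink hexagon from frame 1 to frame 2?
(-0.8, -0.4)

The pink hexagon was at (2.6, 14.9) in frame 1 and (1.8, 14.5) in frame 2.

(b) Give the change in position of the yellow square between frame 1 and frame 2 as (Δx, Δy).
(-2.6, 5.8)

The yellow square was at (9.2, 3.2) in frame 1 and (6.6, 9.0) in frame 2.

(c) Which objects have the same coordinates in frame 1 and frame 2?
the cyan pentagon, the cyan triangle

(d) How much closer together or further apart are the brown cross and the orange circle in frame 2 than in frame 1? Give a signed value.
+5.1

Distance in frame 1: 2.9. Distance in frame 2: 8.0.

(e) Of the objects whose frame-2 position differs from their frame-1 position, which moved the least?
the pink hexagon

(moved 0.9)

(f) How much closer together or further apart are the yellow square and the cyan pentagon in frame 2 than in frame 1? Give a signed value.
-3.5

Distance in frame 1: 10.8. Distance in frame 2: 7.3.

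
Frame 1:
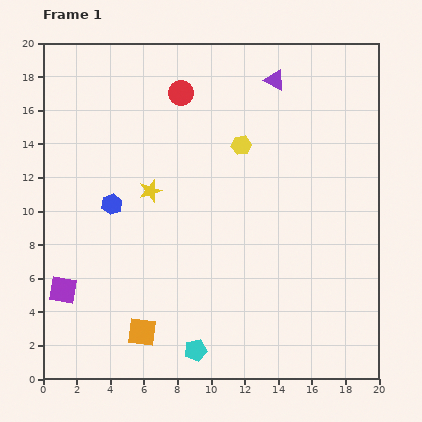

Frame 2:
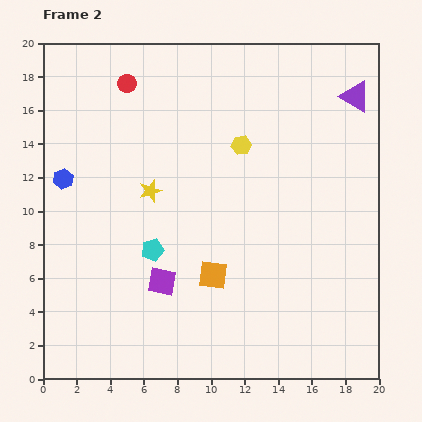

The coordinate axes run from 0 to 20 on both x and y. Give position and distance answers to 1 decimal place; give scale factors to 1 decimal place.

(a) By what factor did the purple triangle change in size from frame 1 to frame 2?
1.5×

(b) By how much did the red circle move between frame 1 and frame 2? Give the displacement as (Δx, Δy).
(-3.2, 0.6)

The red circle was at (8.2, 17.0) in frame 1 and (5.0, 17.6) in frame 2.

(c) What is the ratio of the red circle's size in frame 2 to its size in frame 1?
0.7×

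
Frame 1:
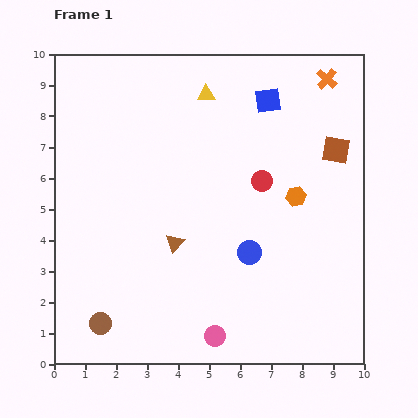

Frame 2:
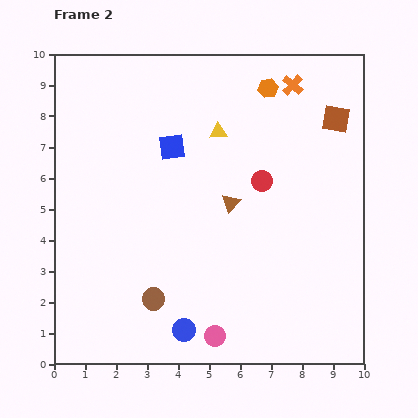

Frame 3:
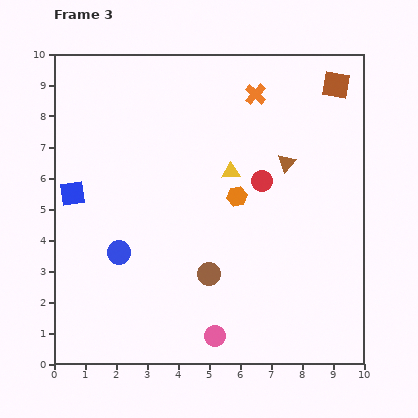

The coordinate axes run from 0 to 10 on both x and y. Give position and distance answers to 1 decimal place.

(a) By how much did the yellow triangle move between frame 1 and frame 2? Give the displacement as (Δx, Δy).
(0.4, -1.2)

The yellow triangle was at (4.9, 8.7) in frame 1 and (5.3, 7.5) in frame 2.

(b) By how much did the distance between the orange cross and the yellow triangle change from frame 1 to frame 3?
-1.3

Distance in frame 1: 3.9. Distance in frame 3: 2.6.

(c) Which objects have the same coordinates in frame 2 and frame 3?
the red circle, the pink circle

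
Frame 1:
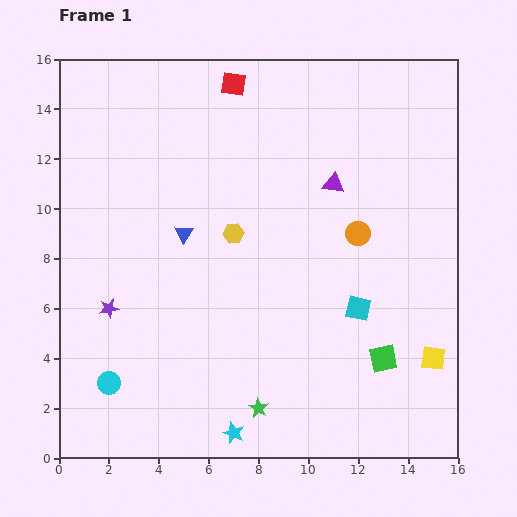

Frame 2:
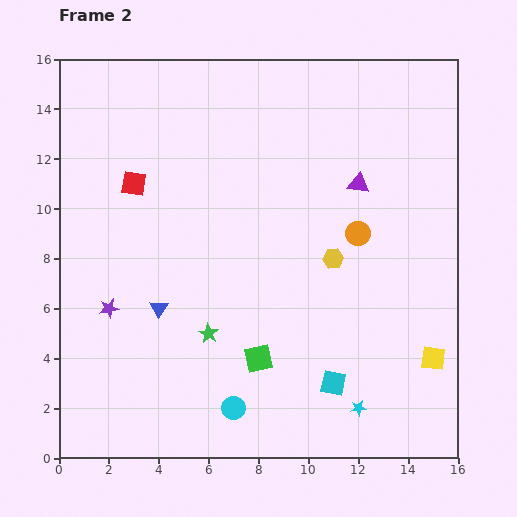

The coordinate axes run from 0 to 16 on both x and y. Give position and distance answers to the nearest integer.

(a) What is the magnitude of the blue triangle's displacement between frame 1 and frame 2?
3

The blue triangle moved from (5, 9) to (4, 6), a distance of √(1² + 3²) ≈ 3.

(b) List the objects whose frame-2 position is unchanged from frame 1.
the purple star, the yellow square, the orange circle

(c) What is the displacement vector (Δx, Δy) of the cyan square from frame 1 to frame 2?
(-1, -3)

The cyan square was at (12, 6) in frame 1 and (11, 3) in frame 2.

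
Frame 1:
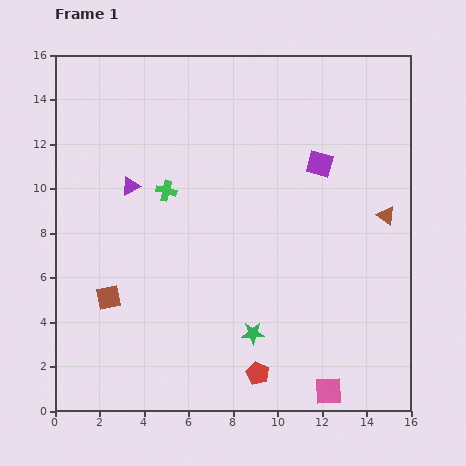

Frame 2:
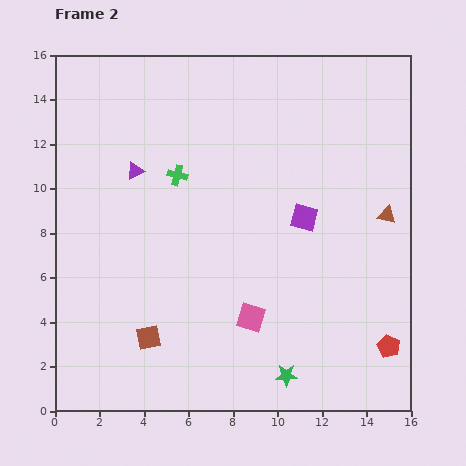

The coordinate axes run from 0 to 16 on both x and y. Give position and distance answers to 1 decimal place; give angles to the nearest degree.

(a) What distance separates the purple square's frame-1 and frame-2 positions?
2.5

The purple square moved from (11.9, 11.1) to (11.2, 8.7), a distance of √(0.7² + 2.4²) ≈ 2.5.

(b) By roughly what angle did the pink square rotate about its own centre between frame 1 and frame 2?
19° clockwise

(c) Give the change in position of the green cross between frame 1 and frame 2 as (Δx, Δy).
(0.5, 0.7)

The green cross was at (5.0, 9.9) in frame 1 and (5.5, 10.6) in frame 2.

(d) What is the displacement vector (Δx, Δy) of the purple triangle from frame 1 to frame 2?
(0.2, 0.7)

The purple triangle was at (3.4, 10.1) in frame 1 and (3.6, 10.8) in frame 2.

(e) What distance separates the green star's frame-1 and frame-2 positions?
2.4

The green star moved from (8.9, 3.5) to (10.4, 1.6), a distance of √(1.5² + 1.9²) ≈ 2.4.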